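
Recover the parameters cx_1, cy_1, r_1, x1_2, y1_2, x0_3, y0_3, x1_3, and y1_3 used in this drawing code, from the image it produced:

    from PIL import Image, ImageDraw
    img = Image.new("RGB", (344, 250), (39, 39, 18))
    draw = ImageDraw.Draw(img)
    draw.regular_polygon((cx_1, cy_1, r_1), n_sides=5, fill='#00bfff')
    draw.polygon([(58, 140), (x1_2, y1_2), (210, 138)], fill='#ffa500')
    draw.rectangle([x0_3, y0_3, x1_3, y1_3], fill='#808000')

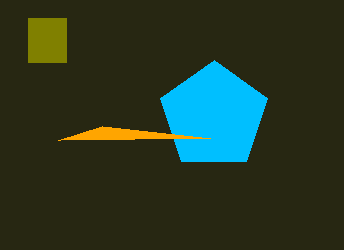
cx_1 = 214
cy_1 = 116
r_1 = 56
x1_2 = 102
y1_2 = 126
x0_3 = 28
y0_3 = 18
x1_3 = 66
y1_3 = 62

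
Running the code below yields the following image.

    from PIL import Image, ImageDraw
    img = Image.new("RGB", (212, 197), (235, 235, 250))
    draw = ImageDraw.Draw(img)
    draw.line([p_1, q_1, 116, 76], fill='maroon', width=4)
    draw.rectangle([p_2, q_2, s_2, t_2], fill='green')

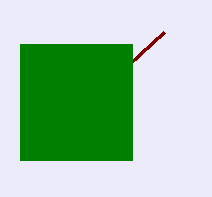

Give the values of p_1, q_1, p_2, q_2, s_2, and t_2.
p_1 = 164
q_1 = 32
p_2 = 20
q_2 = 44
s_2 = 132
t_2 = 160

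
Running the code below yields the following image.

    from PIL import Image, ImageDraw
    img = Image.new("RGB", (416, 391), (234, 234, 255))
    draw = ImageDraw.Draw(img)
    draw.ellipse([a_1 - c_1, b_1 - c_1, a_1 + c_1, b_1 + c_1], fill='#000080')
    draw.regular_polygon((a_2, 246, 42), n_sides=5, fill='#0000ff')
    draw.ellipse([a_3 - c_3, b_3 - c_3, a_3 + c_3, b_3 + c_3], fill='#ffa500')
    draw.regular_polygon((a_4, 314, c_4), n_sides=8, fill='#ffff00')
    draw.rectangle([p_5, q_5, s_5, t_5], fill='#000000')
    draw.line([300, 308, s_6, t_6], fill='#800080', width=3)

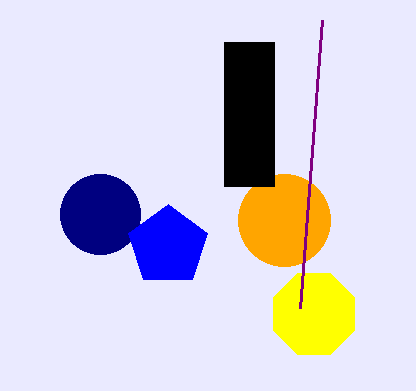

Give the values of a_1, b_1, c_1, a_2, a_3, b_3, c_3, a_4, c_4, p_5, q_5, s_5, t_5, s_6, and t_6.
a_1 = 100
b_1 = 214
c_1 = 40
a_2 = 168
a_3 = 284
b_3 = 220
c_3 = 46
a_4 = 314
c_4 = 44
p_5 = 224
q_5 = 42
s_5 = 274
t_5 = 186
s_6 = 322
t_6 = 20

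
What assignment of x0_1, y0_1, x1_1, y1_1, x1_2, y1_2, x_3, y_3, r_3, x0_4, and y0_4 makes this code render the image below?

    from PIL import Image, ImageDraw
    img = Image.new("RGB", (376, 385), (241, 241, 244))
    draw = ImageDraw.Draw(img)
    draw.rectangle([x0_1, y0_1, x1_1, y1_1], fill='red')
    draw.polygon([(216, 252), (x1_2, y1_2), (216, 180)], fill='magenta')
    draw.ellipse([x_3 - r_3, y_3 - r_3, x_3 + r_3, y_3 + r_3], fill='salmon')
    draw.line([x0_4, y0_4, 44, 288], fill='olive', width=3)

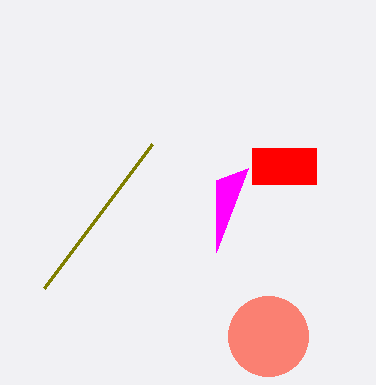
x0_1 = 252, y0_1 = 148, x1_1 = 316, y1_1 = 184, x1_2 = 248, y1_2 = 168, x_3 = 268, y_3 = 336, r_3 = 40, x0_4 = 152, y0_4 = 144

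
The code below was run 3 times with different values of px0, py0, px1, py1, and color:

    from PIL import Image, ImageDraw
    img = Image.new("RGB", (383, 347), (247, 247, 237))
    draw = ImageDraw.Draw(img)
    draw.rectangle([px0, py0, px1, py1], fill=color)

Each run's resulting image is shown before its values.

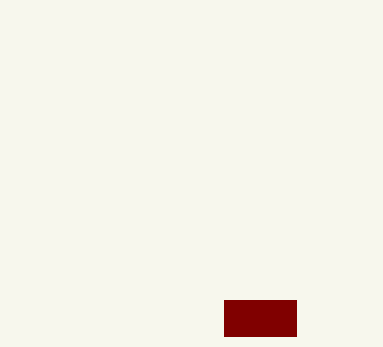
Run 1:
px0 = 224, py0 = 300, px1 = 296, py1 = 336, color = 'maroon'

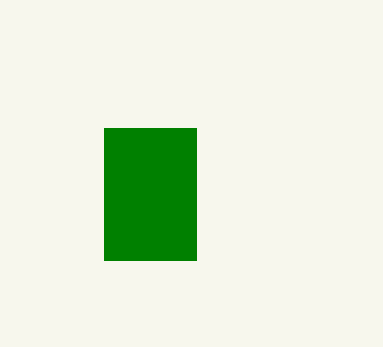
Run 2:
px0 = 104, py0 = 128, px1 = 196, py1 = 260, color = 'green'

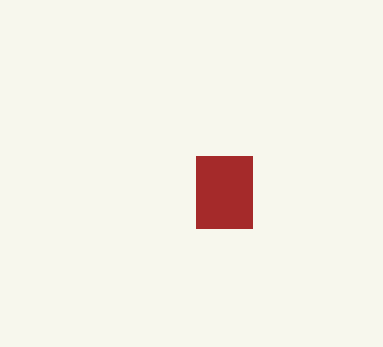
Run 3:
px0 = 196
py0 = 156
px1 = 252
py1 = 228
color = 'brown'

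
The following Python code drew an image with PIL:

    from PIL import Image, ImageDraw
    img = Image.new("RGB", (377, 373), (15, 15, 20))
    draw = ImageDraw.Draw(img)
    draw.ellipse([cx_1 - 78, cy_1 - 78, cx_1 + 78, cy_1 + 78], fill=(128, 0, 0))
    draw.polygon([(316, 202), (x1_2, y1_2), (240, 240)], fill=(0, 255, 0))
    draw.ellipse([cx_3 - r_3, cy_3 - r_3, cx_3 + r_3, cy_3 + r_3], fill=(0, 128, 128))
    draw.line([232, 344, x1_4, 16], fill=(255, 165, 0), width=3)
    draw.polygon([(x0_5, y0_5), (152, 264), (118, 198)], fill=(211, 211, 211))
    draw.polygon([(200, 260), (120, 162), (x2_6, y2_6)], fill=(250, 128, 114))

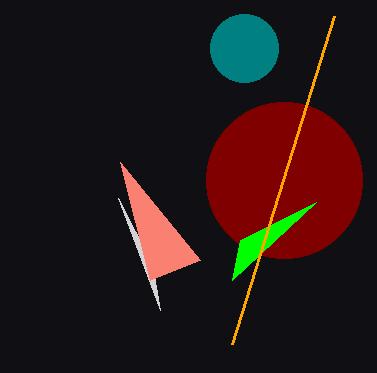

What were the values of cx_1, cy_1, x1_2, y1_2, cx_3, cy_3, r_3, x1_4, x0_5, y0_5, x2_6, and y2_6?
cx_1 = 284, cy_1 = 180, x1_2 = 232, y1_2 = 280, cx_3 = 244, cy_3 = 48, r_3 = 34, x1_4 = 334, x0_5 = 160, y0_5 = 310, x2_6 = 150, y2_6 = 280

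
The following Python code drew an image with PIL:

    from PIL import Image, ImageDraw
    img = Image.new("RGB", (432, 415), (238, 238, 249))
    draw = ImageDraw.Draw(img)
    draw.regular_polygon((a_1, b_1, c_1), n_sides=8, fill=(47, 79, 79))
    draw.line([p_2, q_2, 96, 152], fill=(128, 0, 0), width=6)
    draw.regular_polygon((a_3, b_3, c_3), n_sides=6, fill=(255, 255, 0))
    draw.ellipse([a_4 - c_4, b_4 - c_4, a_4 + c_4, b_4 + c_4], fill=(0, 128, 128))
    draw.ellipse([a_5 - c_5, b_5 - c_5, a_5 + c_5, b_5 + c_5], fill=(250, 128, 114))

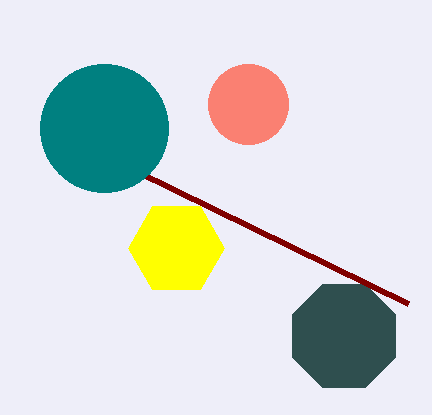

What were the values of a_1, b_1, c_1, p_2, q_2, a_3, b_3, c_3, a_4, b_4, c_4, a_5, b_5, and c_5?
a_1 = 344
b_1 = 336
c_1 = 56
p_2 = 408
q_2 = 304
a_3 = 176
b_3 = 248
c_3 = 48
a_4 = 104
b_4 = 128
c_4 = 64
a_5 = 248
b_5 = 104
c_5 = 40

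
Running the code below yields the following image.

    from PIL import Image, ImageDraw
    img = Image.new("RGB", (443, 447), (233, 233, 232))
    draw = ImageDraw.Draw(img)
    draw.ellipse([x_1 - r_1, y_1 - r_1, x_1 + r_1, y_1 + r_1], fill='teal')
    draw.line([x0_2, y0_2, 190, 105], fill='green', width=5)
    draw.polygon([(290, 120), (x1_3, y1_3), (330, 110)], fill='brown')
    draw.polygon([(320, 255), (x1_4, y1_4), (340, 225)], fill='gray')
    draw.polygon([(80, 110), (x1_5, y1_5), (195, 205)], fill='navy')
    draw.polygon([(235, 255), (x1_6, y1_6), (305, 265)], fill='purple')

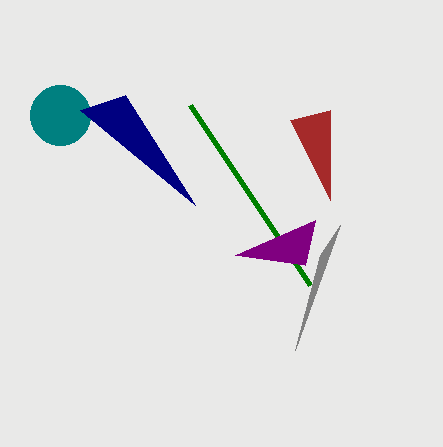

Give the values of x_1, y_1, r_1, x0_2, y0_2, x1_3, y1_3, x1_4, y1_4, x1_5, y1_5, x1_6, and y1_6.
x_1 = 60, y_1 = 115, r_1 = 30, x0_2 = 310, y0_2 = 285, x1_3 = 330, y1_3 = 200, x1_4 = 295, y1_4 = 350, x1_5 = 125, y1_5 = 95, x1_6 = 315, y1_6 = 220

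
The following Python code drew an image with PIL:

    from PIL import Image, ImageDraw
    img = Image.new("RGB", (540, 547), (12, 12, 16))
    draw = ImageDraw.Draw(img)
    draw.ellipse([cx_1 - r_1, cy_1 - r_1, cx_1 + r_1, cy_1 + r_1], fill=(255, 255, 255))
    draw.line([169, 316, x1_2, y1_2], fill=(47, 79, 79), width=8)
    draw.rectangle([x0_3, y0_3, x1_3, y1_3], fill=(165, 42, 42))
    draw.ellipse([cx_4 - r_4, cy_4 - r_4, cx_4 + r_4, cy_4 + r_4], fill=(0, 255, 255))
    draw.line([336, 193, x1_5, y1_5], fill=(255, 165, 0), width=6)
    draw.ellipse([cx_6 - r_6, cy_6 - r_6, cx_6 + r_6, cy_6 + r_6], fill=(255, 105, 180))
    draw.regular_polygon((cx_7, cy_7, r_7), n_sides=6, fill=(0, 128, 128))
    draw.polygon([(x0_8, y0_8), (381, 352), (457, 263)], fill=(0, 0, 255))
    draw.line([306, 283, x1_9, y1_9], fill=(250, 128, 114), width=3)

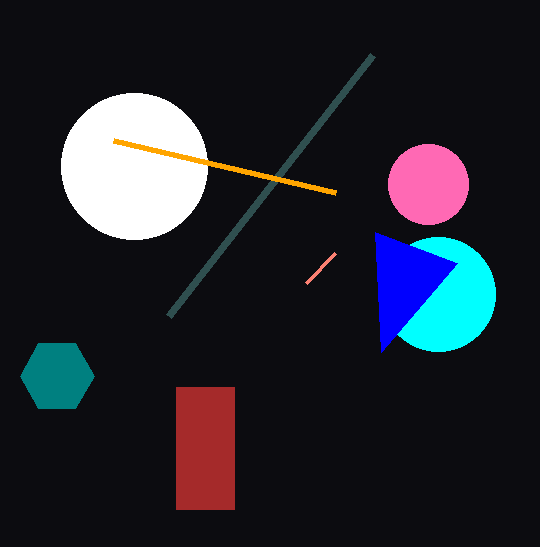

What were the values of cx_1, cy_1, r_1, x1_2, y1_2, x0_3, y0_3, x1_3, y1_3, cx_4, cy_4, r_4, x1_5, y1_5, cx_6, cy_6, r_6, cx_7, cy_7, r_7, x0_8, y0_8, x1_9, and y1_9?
cx_1 = 134; cy_1 = 166; r_1 = 73; x1_2 = 373; y1_2 = 55; x0_3 = 176; y0_3 = 387; x1_3 = 234; y1_3 = 509; cx_4 = 438; cy_4 = 294; r_4 = 57; x1_5 = 114; y1_5 = 141; cx_6 = 428; cy_6 = 184; r_6 = 40; cx_7 = 57; cy_7 = 376; r_7 = 37; x0_8 = 375; y0_8 = 232; x1_9 = 335; y1_9 = 253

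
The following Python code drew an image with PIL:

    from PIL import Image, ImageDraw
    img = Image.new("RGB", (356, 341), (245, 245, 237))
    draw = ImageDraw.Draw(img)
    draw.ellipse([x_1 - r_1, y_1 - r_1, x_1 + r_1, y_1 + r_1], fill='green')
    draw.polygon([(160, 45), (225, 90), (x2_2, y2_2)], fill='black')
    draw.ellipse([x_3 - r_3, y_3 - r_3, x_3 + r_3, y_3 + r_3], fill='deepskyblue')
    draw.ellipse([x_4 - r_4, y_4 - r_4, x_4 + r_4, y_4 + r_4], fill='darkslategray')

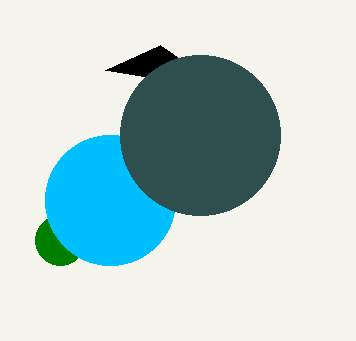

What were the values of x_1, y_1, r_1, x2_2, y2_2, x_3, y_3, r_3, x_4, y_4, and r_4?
x_1 = 60, y_1 = 240, r_1 = 25, x2_2 = 105, y2_2 = 70, x_3 = 110, y_3 = 200, r_3 = 65, x_4 = 200, y_4 = 135, r_4 = 80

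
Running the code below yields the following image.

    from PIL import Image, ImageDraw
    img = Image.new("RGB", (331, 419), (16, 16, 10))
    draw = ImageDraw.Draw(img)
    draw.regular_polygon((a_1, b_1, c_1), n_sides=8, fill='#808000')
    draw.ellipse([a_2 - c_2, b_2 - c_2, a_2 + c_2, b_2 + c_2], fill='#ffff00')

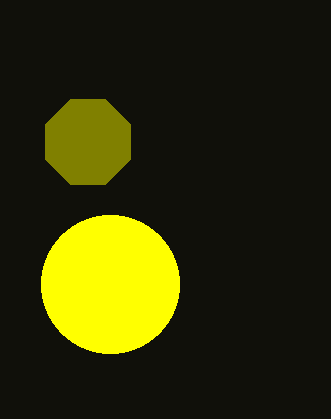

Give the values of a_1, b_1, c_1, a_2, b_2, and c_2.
a_1 = 88
b_1 = 142
c_1 = 46
a_2 = 110
b_2 = 284
c_2 = 69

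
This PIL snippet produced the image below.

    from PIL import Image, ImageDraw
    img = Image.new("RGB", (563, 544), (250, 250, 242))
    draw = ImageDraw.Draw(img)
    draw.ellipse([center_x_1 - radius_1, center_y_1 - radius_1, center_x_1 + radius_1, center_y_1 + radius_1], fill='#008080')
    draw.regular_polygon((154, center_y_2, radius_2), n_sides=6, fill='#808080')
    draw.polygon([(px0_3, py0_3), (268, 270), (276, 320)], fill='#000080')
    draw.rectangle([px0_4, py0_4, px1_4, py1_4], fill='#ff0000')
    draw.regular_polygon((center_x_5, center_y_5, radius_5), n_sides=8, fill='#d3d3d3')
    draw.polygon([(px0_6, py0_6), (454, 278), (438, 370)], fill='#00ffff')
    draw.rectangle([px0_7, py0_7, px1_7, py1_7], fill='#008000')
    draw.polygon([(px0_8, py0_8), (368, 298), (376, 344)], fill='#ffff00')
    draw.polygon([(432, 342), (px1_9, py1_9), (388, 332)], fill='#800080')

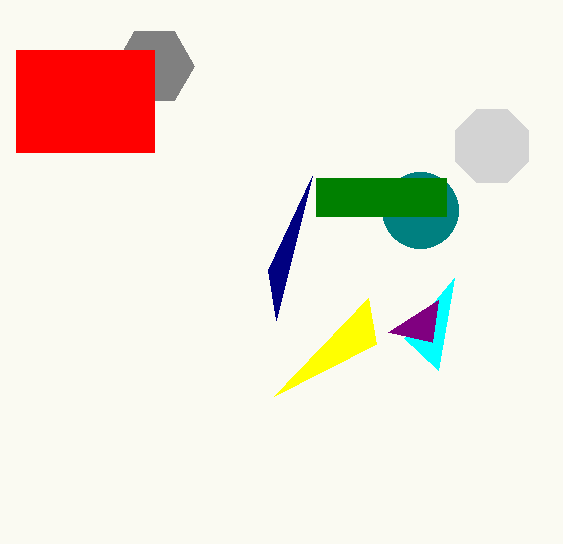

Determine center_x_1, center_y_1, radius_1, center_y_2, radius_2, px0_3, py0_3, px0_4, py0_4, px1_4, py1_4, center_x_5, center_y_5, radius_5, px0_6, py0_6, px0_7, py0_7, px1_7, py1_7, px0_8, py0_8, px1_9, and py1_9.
center_x_1 = 420
center_y_1 = 210
radius_1 = 38
center_y_2 = 66
radius_2 = 40
px0_3 = 312
py0_3 = 176
px0_4 = 16
py0_4 = 50
px1_4 = 154
py1_4 = 152
center_x_5 = 492
center_y_5 = 146
radius_5 = 40
px0_6 = 404
py0_6 = 338
px0_7 = 316
py0_7 = 178
px1_7 = 446
py1_7 = 216
px0_8 = 274
py0_8 = 396
px1_9 = 438
py1_9 = 300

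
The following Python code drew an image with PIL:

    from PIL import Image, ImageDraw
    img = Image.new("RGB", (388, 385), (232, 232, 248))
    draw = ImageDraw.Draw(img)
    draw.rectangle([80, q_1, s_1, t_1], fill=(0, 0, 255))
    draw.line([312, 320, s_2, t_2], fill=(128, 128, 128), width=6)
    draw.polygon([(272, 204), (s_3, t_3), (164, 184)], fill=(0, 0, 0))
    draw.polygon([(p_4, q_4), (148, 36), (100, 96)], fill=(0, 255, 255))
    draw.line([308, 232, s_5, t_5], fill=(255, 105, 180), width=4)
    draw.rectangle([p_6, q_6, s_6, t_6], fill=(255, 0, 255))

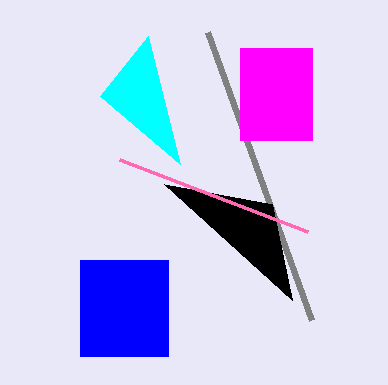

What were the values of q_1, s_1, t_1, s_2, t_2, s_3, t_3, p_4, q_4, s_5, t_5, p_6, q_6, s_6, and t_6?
q_1 = 260; s_1 = 168; t_1 = 356; s_2 = 208; t_2 = 32; s_3 = 292; t_3 = 300; p_4 = 180; q_4 = 164; s_5 = 120; t_5 = 160; p_6 = 240; q_6 = 48; s_6 = 312; t_6 = 140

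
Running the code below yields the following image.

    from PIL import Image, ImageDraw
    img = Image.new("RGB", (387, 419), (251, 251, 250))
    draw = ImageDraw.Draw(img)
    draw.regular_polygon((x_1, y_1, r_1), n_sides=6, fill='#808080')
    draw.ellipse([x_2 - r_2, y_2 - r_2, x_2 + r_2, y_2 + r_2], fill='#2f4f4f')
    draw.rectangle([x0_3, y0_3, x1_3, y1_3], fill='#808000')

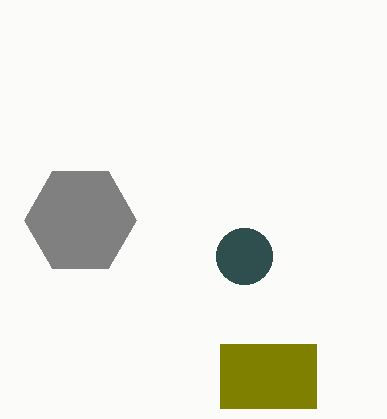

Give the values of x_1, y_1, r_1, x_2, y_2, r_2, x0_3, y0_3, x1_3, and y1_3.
x_1 = 80
y_1 = 220
r_1 = 56
x_2 = 244
y_2 = 256
r_2 = 28
x0_3 = 220
y0_3 = 344
x1_3 = 316
y1_3 = 408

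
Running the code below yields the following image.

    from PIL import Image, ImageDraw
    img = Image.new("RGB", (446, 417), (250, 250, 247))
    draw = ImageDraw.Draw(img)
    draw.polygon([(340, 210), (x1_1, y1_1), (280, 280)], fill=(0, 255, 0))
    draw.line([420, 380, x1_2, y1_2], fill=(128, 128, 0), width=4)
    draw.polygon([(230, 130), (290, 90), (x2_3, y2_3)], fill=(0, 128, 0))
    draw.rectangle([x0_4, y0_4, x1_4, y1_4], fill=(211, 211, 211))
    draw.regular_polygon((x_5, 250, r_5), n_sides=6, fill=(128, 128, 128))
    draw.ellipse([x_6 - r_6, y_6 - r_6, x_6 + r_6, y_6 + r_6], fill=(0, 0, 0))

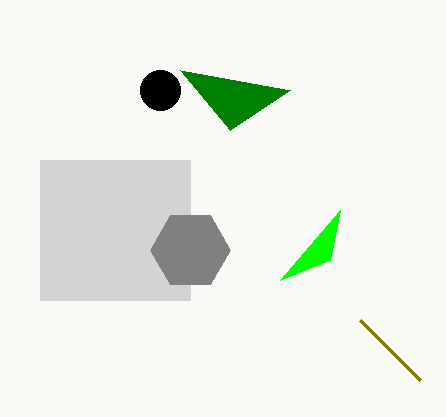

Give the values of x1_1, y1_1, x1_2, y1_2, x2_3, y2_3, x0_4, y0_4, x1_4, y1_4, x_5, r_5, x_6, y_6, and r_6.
x1_1 = 330; y1_1 = 260; x1_2 = 360; y1_2 = 320; x2_3 = 180; y2_3 = 70; x0_4 = 40; y0_4 = 160; x1_4 = 190; y1_4 = 300; x_5 = 190; r_5 = 40; x_6 = 160; y_6 = 90; r_6 = 20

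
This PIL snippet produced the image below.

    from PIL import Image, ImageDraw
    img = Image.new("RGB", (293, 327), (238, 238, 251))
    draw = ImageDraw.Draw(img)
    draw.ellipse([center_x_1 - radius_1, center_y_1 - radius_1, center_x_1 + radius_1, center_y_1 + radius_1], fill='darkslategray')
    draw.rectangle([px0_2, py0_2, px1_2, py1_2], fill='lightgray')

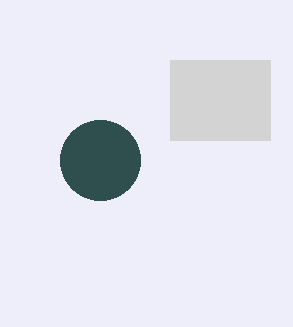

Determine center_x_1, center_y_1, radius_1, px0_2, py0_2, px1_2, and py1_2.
center_x_1 = 100, center_y_1 = 160, radius_1 = 40, px0_2 = 170, py0_2 = 60, px1_2 = 270, py1_2 = 140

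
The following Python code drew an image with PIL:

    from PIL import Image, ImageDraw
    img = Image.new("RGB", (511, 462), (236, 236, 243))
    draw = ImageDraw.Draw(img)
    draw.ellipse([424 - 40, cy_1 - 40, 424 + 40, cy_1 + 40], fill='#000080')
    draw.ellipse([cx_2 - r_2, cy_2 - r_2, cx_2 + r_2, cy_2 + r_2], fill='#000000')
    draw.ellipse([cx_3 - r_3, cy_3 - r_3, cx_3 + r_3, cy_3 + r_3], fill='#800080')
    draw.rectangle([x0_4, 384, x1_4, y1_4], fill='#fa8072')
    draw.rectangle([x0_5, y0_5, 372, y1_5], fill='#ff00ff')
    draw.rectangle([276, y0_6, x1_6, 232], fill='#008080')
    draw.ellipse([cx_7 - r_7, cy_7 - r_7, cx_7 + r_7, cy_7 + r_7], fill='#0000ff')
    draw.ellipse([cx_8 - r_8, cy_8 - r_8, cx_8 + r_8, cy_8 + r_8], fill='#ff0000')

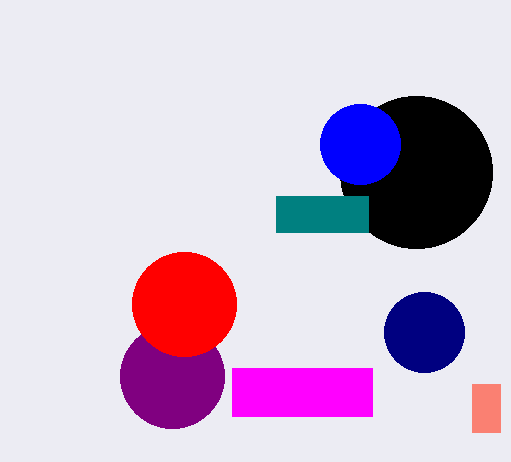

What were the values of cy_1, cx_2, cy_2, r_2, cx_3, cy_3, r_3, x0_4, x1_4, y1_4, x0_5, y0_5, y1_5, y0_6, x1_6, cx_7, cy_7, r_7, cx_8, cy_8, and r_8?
cy_1 = 332
cx_2 = 416
cy_2 = 172
r_2 = 76
cx_3 = 172
cy_3 = 376
r_3 = 52
x0_4 = 472
x1_4 = 500
y1_4 = 432
x0_5 = 232
y0_5 = 368
y1_5 = 416
y0_6 = 196
x1_6 = 368
cx_7 = 360
cy_7 = 144
r_7 = 40
cx_8 = 184
cy_8 = 304
r_8 = 52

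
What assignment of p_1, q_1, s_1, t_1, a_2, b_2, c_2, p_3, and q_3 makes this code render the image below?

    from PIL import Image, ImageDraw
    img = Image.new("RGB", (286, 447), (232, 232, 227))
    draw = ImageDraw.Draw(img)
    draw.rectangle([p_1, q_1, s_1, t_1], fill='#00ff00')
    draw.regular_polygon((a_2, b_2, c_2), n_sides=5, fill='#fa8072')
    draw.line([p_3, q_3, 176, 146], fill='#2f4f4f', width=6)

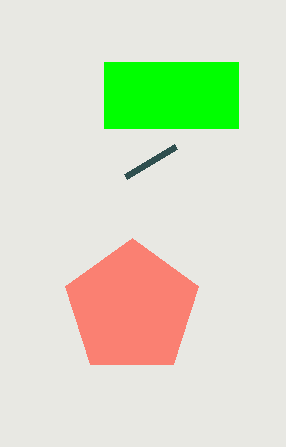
p_1 = 104
q_1 = 62
s_1 = 238
t_1 = 128
a_2 = 132
b_2 = 308
c_2 = 70
p_3 = 126
q_3 = 176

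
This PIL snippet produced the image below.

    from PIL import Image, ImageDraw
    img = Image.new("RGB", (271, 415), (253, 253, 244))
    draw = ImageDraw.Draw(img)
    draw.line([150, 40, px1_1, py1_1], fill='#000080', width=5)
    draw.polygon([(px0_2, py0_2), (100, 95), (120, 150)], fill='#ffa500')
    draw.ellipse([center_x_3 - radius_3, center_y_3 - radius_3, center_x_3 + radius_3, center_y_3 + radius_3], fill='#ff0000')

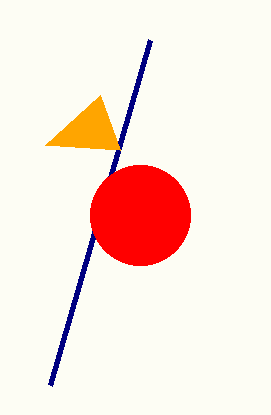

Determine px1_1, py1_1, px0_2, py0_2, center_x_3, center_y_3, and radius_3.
px1_1 = 50
py1_1 = 385
px0_2 = 45
py0_2 = 145
center_x_3 = 140
center_y_3 = 215
radius_3 = 50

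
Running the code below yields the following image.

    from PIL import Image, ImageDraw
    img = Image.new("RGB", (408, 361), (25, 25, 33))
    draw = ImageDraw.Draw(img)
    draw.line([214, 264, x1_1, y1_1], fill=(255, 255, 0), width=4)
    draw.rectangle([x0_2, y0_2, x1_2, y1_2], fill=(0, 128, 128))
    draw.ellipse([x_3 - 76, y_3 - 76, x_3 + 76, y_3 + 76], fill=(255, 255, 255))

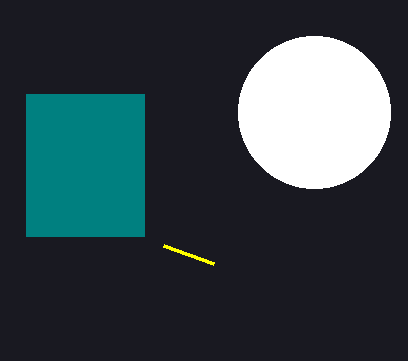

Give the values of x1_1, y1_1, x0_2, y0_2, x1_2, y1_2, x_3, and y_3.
x1_1 = 164, y1_1 = 246, x0_2 = 26, y0_2 = 94, x1_2 = 144, y1_2 = 236, x_3 = 314, y_3 = 112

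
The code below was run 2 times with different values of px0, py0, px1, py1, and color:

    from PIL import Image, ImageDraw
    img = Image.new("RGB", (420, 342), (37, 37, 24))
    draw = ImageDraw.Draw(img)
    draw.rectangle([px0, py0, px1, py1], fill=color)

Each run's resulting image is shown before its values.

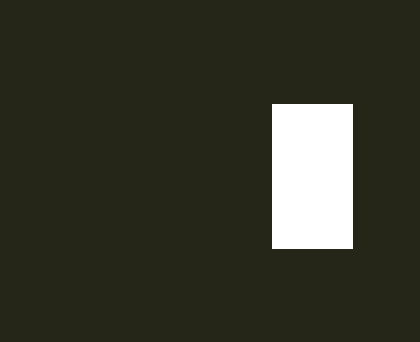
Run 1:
px0 = 272
py0 = 104
px1 = 352
py1 = 248
color = 'white'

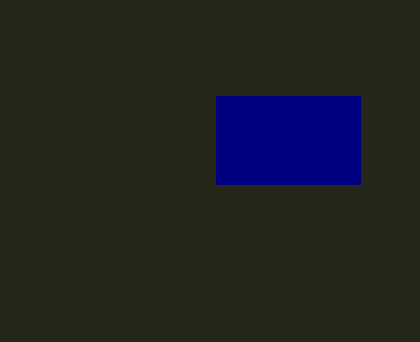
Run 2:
px0 = 216; py0 = 96; px1 = 360; py1 = 184; color = 'navy'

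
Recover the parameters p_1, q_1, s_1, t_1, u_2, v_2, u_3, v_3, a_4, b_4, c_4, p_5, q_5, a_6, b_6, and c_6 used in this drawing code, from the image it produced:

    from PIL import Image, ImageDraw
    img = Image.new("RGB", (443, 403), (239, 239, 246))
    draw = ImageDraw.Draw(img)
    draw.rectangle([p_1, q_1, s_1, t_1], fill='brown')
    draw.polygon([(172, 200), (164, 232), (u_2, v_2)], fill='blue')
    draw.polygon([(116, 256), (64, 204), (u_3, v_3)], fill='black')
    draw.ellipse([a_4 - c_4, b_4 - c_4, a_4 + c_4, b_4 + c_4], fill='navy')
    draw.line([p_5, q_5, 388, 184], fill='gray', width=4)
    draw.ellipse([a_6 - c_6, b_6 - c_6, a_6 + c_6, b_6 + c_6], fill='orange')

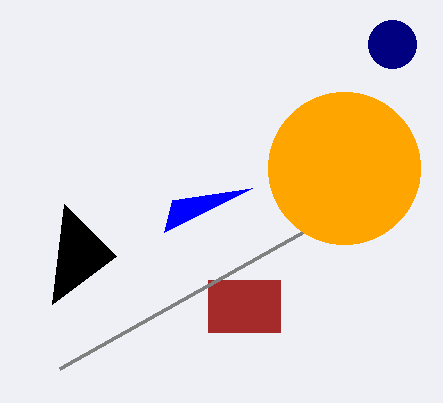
p_1 = 208; q_1 = 280; s_1 = 280; t_1 = 332; u_2 = 252; v_2 = 188; u_3 = 52; v_3 = 304; a_4 = 392; b_4 = 44; c_4 = 24; p_5 = 60; q_5 = 368; a_6 = 344; b_6 = 168; c_6 = 76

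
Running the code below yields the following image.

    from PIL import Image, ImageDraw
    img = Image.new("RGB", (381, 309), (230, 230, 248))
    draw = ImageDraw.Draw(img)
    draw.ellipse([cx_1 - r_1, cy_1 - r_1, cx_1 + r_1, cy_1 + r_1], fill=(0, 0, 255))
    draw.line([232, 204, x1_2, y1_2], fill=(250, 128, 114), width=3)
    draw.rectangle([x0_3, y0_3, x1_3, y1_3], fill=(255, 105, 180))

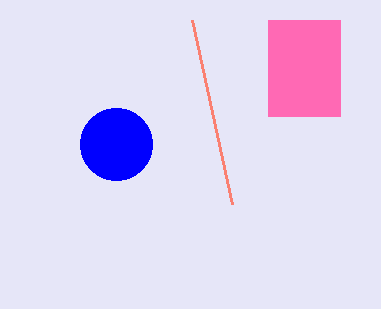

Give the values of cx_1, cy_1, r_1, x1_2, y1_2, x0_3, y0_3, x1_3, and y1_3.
cx_1 = 116; cy_1 = 144; r_1 = 36; x1_2 = 192; y1_2 = 20; x0_3 = 268; y0_3 = 20; x1_3 = 340; y1_3 = 116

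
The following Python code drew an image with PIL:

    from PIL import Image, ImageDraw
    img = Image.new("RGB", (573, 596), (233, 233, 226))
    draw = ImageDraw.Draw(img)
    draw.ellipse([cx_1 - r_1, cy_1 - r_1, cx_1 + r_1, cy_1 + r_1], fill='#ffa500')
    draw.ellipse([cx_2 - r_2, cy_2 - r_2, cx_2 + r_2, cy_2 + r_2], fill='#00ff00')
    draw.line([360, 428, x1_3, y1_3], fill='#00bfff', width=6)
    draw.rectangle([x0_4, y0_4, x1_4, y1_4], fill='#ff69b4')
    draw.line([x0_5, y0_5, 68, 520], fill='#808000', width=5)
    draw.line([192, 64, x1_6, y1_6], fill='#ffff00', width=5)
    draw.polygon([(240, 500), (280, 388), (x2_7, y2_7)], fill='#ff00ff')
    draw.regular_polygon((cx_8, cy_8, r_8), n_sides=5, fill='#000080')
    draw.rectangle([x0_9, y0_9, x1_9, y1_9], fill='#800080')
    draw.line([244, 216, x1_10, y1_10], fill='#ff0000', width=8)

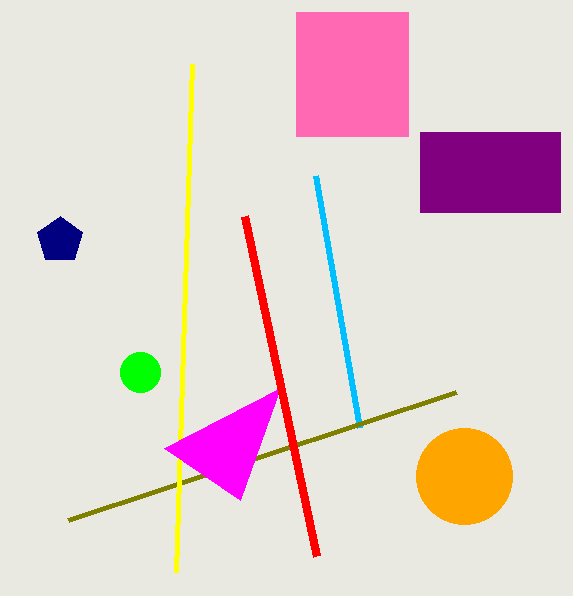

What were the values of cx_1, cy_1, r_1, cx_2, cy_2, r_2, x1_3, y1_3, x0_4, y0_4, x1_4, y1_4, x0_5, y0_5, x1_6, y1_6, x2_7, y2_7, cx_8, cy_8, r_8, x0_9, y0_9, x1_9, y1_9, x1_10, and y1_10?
cx_1 = 464
cy_1 = 476
r_1 = 48
cx_2 = 140
cy_2 = 372
r_2 = 20
x1_3 = 316
y1_3 = 176
x0_4 = 296
y0_4 = 12
x1_4 = 408
y1_4 = 136
x0_5 = 456
y0_5 = 392
x1_6 = 176
y1_6 = 572
x2_7 = 164
y2_7 = 448
cx_8 = 60
cy_8 = 240
r_8 = 24
x0_9 = 420
y0_9 = 132
x1_9 = 560
y1_9 = 212
x1_10 = 316
y1_10 = 556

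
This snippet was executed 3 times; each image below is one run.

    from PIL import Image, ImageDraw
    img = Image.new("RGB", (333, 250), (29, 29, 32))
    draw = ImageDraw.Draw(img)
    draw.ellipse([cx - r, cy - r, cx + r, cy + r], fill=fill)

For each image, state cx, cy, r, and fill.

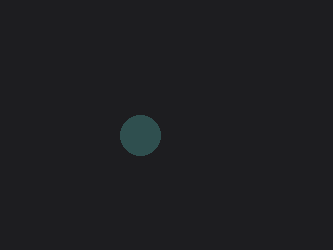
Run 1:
cx = 140, cy = 135, r = 20, fill = 'darkslategray'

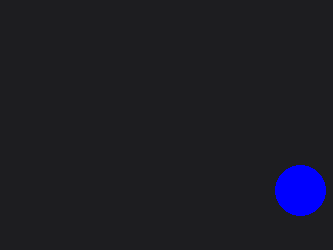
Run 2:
cx = 300, cy = 190, r = 25, fill = 'blue'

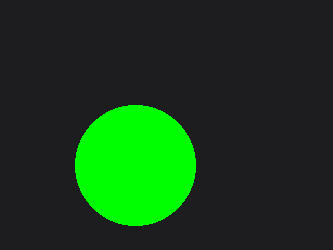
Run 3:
cx = 135, cy = 165, r = 60, fill = 'lime'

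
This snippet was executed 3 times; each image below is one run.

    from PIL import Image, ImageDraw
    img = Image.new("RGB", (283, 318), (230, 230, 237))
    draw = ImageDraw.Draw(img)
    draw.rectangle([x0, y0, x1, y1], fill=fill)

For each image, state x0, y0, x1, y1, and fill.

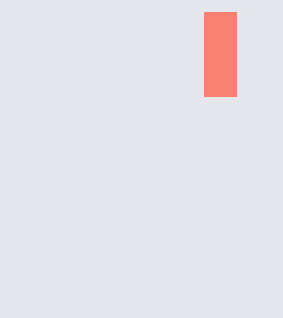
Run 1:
x0 = 204; y0 = 12; x1 = 236; y1 = 96; fill = 'salmon'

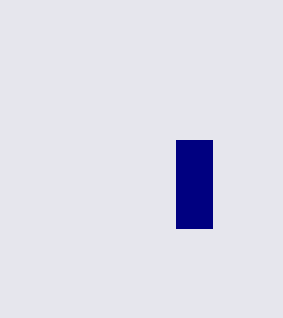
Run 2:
x0 = 176; y0 = 140; x1 = 212; y1 = 228; fill = 'navy'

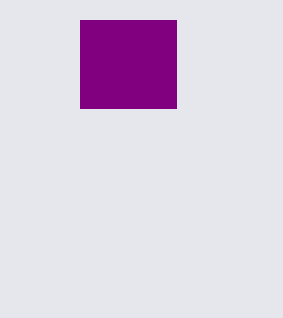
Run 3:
x0 = 80
y0 = 20
x1 = 176
y1 = 108
fill = 'purple'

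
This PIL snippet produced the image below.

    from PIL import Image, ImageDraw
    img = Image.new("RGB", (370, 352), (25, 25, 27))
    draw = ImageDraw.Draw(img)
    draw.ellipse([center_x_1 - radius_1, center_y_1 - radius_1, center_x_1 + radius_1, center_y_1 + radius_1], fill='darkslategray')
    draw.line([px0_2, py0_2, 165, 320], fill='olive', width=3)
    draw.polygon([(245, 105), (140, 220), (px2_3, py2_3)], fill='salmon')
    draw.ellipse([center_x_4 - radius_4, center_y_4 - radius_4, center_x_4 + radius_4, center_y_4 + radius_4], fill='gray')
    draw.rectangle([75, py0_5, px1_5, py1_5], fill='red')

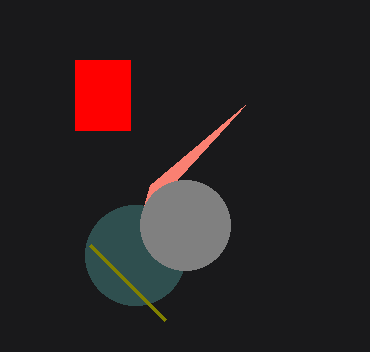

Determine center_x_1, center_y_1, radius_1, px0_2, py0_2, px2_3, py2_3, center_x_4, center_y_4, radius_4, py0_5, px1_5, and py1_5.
center_x_1 = 135; center_y_1 = 255; radius_1 = 50; px0_2 = 90; py0_2 = 245; px2_3 = 150; py2_3 = 185; center_x_4 = 185; center_y_4 = 225; radius_4 = 45; py0_5 = 60; px1_5 = 130; py1_5 = 130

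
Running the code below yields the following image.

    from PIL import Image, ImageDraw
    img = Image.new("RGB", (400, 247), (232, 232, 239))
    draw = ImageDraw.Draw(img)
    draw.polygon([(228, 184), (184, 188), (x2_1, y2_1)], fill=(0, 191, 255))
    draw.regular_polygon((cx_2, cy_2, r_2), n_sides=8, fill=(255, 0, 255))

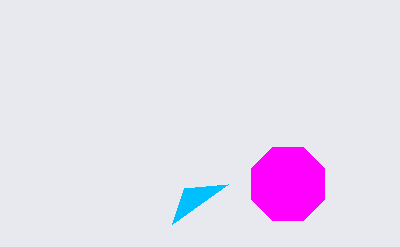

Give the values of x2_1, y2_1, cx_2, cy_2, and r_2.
x2_1 = 172; y2_1 = 224; cx_2 = 288; cy_2 = 184; r_2 = 40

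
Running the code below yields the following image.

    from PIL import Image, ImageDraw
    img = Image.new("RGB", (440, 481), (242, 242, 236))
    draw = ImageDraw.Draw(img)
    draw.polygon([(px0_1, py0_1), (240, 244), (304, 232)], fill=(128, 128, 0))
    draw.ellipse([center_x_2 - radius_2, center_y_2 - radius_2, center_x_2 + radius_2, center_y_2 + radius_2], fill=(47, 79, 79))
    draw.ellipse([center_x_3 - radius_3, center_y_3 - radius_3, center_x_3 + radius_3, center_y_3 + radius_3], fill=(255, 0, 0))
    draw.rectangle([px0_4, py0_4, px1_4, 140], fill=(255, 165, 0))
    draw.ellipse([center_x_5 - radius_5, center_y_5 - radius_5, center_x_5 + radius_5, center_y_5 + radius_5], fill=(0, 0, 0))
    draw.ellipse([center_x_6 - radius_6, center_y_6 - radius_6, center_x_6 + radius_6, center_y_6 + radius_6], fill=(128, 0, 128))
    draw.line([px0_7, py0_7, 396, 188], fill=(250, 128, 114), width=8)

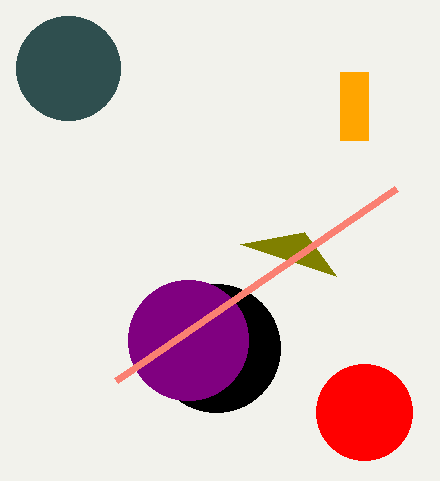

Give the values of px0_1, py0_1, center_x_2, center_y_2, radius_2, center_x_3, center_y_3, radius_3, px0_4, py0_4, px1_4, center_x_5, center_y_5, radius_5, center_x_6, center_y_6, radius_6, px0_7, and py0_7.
px0_1 = 336, py0_1 = 276, center_x_2 = 68, center_y_2 = 68, radius_2 = 52, center_x_3 = 364, center_y_3 = 412, radius_3 = 48, px0_4 = 340, py0_4 = 72, px1_4 = 368, center_x_5 = 216, center_y_5 = 348, radius_5 = 64, center_x_6 = 188, center_y_6 = 340, radius_6 = 60, px0_7 = 116, py0_7 = 380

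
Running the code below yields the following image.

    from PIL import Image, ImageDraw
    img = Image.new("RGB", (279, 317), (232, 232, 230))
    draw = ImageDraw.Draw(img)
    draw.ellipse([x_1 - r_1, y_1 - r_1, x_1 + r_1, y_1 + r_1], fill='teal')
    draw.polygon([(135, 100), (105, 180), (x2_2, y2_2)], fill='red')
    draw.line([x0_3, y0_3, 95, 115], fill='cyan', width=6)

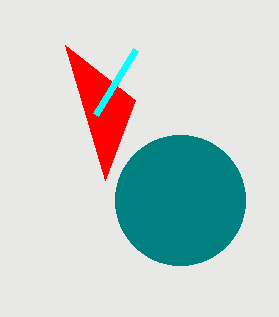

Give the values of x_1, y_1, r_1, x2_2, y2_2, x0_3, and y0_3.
x_1 = 180; y_1 = 200; r_1 = 65; x2_2 = 65; y2_2 = 45; x0_3 = 135; y0_3 = 50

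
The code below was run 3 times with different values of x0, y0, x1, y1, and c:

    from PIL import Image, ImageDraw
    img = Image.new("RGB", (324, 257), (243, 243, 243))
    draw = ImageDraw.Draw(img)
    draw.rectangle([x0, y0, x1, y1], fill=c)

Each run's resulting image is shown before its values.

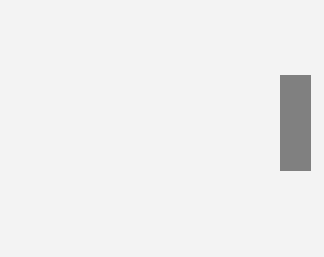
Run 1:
x0 = 280
y0 = 75
x1 = 310
y1 = 170
c = 'gray'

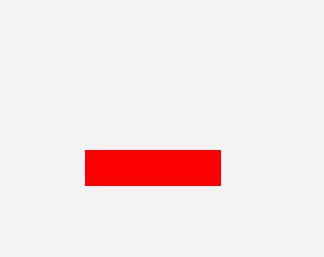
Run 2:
x0 = 85, y0 = 150, x1 = 220, y1 = 185, c = 'red'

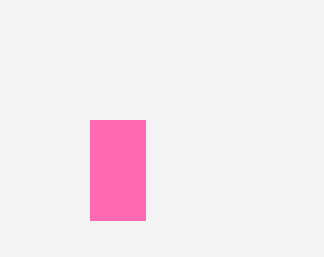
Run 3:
x0 = 90
y0 = 120
x1 = 145
y1 = 220
c = 'hotpink'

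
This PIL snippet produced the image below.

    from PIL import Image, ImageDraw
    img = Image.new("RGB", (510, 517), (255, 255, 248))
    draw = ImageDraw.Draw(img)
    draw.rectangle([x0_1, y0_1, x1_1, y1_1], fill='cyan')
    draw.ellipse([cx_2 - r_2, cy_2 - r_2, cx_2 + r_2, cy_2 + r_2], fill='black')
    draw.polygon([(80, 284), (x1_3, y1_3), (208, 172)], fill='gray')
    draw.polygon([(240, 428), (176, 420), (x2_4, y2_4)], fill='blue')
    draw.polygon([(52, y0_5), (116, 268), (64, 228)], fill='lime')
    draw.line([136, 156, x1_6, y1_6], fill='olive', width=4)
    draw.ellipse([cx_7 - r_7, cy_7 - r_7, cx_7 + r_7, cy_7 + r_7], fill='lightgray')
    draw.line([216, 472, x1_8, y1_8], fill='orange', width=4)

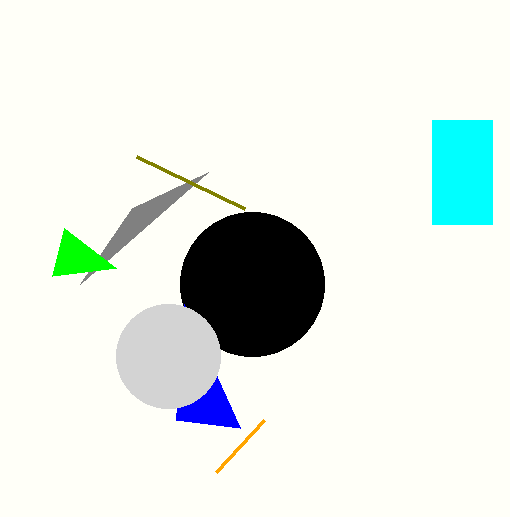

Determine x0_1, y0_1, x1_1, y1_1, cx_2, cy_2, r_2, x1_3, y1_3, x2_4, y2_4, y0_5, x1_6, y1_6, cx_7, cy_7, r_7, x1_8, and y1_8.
x0_1 = 432; y0_1 = 120; x1_1 = 492; y1_1 = 224; cx_2 = 252; cy_2 = 284; r_2 = 72; x1_3 = 132; y1_3 = 208; x2_4 = 184; y2_4 = 304; y0_5 = 276; x1_6 = 244; y1_6 = 208; cx_7 = 168; cy_7 = 356; r_7 = 52; x1_8 = 264; y1_8 = 420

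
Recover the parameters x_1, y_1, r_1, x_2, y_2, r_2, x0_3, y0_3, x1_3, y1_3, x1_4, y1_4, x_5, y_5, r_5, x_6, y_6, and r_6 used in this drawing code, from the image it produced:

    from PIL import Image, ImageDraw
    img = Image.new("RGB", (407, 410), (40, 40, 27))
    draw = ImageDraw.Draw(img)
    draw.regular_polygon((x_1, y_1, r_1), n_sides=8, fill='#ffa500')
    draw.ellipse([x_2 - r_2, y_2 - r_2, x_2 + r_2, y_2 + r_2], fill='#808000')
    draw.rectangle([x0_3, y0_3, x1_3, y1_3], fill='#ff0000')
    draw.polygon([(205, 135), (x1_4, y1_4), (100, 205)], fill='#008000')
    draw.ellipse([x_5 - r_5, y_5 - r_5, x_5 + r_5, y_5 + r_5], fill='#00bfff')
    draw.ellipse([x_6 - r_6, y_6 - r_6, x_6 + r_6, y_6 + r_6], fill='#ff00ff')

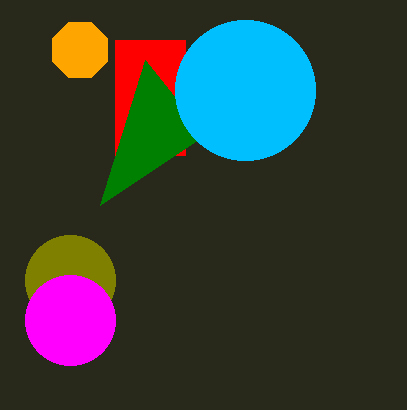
x_1 = 80; y_1 = 50; r_1 = 30; x_2 = 70; y_2 = 280; r_2 = 45; x0_3 = 115; y0_3 = 40; x1_3 = 185; y1_3 = 155; x1_4 = 145; y1_4 = 60; x_5 = 245; y_5 = 90; r_5 = 70; x_6 = 70; y_6 = 320; r_6 = 45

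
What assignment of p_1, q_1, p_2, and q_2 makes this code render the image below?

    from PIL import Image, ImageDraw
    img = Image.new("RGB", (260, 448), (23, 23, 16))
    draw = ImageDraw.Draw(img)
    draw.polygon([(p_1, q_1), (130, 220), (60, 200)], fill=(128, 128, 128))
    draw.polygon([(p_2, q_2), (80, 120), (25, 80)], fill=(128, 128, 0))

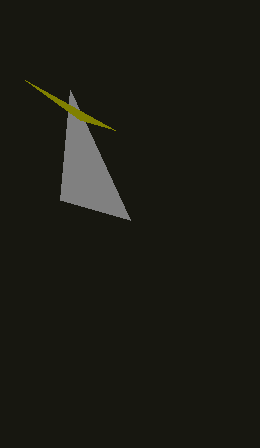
p_1 = 70; q_1 = 90; p_2 = 115; q_2 = 130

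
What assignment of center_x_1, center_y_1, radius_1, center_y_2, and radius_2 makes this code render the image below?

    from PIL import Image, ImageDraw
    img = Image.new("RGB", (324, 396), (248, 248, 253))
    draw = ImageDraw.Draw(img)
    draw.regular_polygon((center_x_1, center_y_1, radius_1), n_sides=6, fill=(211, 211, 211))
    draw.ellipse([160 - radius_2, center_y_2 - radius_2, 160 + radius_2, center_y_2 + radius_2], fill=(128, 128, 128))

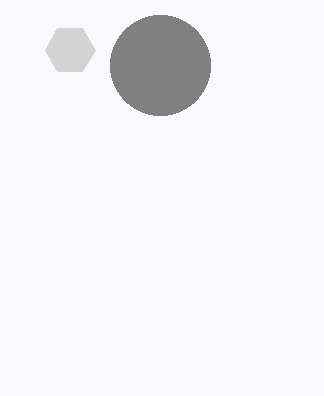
center_x_1 = 70, center_y_1 = 50, radius_1 = 25, center_y_2 = 65, radius_2 = 50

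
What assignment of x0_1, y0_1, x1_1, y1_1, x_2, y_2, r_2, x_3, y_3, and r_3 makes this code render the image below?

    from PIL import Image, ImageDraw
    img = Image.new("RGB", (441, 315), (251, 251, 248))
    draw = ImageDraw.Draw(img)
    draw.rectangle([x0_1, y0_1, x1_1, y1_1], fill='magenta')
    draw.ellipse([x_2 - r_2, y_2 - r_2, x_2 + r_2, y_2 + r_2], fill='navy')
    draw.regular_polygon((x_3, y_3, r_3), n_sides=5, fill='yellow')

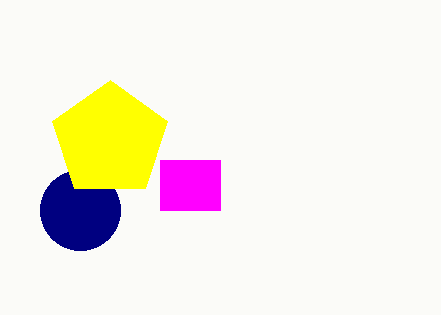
x0_1 = 160, y0_1 = 160, x1_1 = 220, y1_1 = 210, x_2 = 80, y_2 = 210, r_2 = 40, x_3 = 110, y_3 = 140, r_3 = 60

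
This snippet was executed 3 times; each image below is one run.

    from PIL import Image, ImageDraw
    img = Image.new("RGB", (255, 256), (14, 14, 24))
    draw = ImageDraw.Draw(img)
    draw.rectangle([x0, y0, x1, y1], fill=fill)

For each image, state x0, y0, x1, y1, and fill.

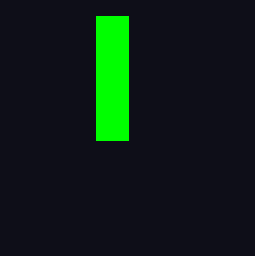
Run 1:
x0 = 96; y0 = 16; x1 = 128; y1 = 140; fill = 'lime'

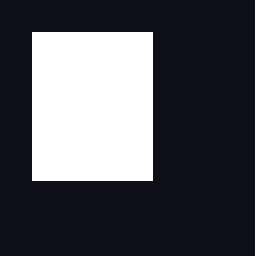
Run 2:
x0 = 32; y0 = 32; x1 = 152; y1 = 180; fill = 'white'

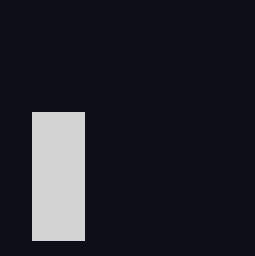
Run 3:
x0 = 32, y0 = 112, x1 = 84, y1 = 240, fill = 'lightgray'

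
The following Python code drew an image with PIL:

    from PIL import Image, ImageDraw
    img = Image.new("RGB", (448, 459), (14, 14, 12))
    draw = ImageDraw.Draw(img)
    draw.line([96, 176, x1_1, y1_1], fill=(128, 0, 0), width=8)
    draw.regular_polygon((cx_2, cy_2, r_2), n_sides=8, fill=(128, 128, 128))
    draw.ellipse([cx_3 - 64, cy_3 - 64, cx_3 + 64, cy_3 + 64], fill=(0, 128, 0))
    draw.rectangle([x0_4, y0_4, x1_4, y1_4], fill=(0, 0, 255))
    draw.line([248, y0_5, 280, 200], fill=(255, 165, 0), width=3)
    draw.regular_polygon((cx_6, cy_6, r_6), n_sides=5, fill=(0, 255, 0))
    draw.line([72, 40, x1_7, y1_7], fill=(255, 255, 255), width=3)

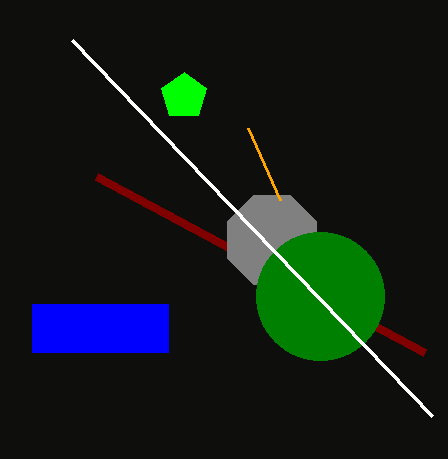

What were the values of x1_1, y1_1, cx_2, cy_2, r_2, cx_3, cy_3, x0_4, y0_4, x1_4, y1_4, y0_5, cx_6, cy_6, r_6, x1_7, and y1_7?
x1_1 = 424, y1_1 = 352, cx_2 = 272, cy_2 = 240, r_2 = 48, cx_3 = 320, cy_3 = 296, x0_4 = 32, y0_4 = 304, x1_4 = 168, y1_4 = 352, y0_5 = 128, cx_6 = 184, cy_6 = 96, r_6 = 24, x1_7 = 432, y1_7 = 416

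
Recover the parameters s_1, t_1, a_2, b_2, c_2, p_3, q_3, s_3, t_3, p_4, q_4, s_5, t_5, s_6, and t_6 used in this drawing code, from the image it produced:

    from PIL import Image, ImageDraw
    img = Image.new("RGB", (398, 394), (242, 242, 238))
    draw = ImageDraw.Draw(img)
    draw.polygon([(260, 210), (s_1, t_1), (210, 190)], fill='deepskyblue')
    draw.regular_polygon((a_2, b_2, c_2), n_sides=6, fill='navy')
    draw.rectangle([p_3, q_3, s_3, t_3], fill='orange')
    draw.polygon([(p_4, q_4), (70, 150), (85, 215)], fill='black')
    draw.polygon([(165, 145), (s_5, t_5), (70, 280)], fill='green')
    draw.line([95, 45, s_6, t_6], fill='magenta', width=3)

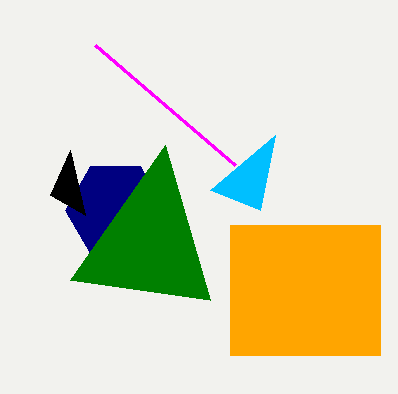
s_1 = 275
t_1 = 135
a_2 = 115
b_2 = 210
c_2 = 50
p_3 = 230
q_3 = 225
s_3 = 380
t_3 = 355
p_4 = 50
q_4 = 195
s_5 = 210
t_5 = 300
s_6 = 235
t_6 = 165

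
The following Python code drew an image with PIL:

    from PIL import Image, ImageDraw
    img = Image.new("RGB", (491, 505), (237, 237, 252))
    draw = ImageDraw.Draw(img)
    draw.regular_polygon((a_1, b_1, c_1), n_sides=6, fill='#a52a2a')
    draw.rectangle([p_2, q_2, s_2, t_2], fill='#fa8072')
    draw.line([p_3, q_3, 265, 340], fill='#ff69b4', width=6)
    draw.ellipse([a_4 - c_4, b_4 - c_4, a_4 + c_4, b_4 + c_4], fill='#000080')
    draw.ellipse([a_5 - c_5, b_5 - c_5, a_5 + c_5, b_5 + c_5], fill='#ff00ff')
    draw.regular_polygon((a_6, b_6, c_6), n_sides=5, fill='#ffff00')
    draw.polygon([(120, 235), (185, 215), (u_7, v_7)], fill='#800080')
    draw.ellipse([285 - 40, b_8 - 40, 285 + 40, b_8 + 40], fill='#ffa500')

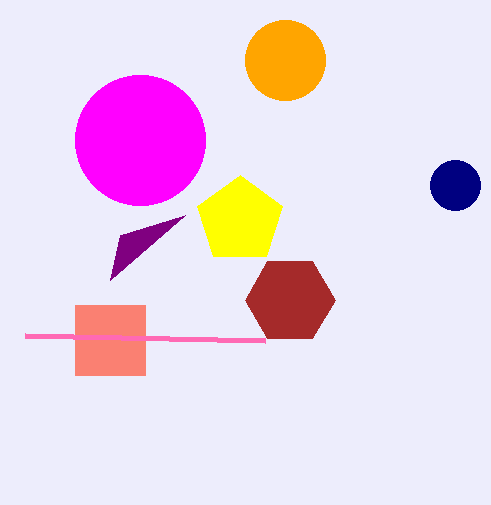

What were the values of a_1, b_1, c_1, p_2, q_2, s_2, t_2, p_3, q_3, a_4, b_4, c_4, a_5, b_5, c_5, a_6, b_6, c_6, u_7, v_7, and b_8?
a_1 = 290; b_1 = 300; c_1 = 45; p_2 = 75; q_2 = 305; s_2 = 145; t_2 = 375; p_3 = 25; q_3 = 335; a_4 = 455; b_4 = 185; c_4 = 25; a_5 = 140; b_5 = 140; c_5 = 65; a_6 = 240; b_6 = 220; c_6 = 45; u_7 = 110; v_7 = 280; b_8 = 60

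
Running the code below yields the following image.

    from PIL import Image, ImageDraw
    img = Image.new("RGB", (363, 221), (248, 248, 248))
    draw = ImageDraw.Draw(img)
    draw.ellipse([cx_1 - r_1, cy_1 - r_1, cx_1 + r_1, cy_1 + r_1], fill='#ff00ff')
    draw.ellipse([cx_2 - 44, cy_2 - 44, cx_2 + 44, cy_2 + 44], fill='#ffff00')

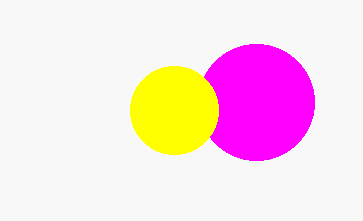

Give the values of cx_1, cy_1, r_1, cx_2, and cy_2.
cx_1 = 256, cy_1 = 102, r_1 = 58, cx_2 = 174, cy_2 = 110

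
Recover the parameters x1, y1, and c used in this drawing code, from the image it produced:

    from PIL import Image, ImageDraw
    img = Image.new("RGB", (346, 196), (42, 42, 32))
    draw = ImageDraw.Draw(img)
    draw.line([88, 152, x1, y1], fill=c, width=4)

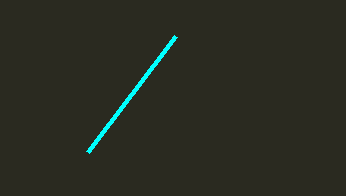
x1 = 176
y1 = 36
c = 'cyan'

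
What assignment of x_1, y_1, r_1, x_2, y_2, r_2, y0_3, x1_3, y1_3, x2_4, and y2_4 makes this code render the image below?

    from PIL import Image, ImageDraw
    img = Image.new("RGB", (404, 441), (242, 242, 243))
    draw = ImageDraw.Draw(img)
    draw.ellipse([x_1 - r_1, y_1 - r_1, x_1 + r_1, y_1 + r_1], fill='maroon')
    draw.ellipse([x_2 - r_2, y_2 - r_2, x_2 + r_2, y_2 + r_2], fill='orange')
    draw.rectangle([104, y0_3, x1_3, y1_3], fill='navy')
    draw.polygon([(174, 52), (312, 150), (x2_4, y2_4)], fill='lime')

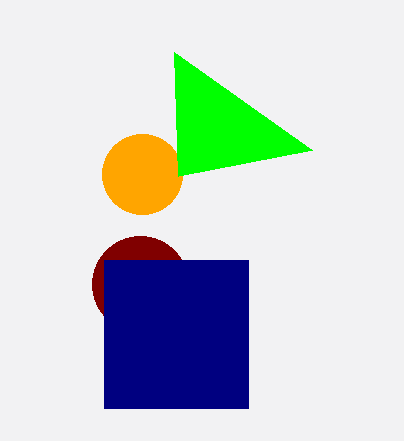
x_1 = 140
y_1 = 284
r_1 = 48
x_2 = 142
y_2 = 174
r_2 = 40
y0_3 = 260
x1_3 = 248
y1_3 = 408
x2_4 = 178
y2_4 = 176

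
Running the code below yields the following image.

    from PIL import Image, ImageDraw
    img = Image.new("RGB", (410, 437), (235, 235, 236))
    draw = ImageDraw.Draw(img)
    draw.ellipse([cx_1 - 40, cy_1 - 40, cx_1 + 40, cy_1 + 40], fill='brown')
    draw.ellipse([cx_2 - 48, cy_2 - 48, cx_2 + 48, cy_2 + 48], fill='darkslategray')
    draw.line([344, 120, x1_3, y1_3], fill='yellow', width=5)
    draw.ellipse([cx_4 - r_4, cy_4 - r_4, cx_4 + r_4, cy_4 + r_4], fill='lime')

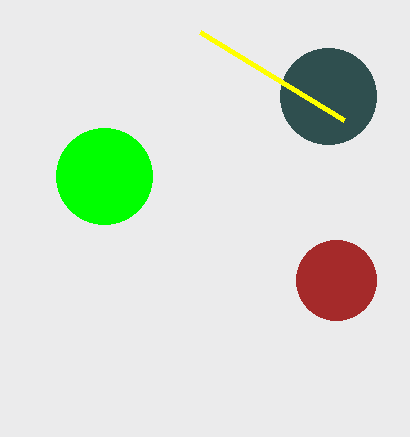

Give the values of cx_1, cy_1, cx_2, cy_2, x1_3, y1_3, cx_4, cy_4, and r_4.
cx_1 = 336, cy_1 = 280, cx_2 = 328, cy_2 = 96, x1_3 = 200, y1_3 = 32, cx_4 = 104, cy_4 = 176, r_4 = 48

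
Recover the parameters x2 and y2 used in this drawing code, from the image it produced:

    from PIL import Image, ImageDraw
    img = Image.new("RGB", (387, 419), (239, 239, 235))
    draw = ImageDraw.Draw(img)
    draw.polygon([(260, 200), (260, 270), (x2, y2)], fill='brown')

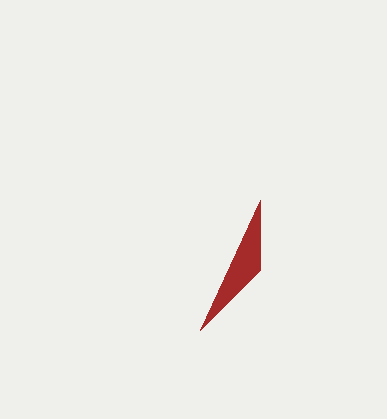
x2 = 200; y2 = 330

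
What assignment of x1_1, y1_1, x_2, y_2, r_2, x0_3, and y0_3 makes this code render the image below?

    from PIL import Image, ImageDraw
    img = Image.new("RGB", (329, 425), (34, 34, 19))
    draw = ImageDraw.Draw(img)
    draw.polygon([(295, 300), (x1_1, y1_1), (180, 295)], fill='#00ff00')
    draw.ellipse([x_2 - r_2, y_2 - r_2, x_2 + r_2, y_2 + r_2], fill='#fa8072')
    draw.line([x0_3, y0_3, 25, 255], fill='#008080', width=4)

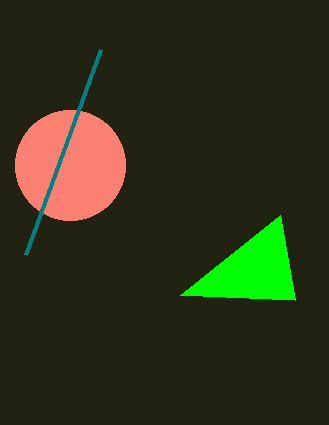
x1_1 = 280; y1_1 = 215; x_2 = 70; y_2 = 165; r_2 = 55; x0_3 = 100; y0_3 = 50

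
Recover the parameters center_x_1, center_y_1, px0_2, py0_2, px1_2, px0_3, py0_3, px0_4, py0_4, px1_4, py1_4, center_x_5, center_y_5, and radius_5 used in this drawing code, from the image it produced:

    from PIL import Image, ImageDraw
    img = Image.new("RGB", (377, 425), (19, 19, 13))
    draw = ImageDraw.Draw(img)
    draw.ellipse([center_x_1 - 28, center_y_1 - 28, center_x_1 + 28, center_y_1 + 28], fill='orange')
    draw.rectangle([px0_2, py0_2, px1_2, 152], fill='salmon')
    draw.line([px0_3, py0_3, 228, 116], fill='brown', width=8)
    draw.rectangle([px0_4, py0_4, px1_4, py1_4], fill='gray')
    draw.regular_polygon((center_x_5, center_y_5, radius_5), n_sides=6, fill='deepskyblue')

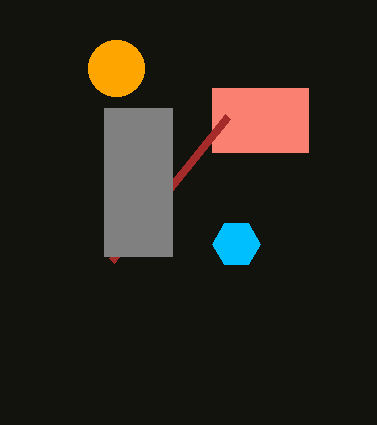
center_x_1 = 116, center_y_1 = 68, px0_2 = 212, py0_2 = 88, px1_2 = 308, px0_3 = 112, py0_3 = 260, px0_4 = 104, py0_4 = 108, px1_4 = 172, py1_4 = 256, center_x_5 = 236, center_y_5 = 244, radius_5 = 24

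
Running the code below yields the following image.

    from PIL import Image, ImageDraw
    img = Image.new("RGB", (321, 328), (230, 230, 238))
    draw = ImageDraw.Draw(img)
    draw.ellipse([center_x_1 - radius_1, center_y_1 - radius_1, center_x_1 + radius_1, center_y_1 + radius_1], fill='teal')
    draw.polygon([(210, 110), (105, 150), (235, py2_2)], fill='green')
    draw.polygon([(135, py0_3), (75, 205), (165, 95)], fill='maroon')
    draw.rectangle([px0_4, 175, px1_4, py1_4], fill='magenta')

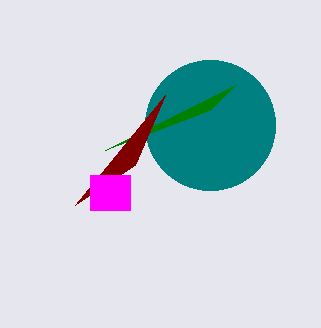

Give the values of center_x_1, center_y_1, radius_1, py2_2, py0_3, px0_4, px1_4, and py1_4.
center_x_1 = 210
center_y_1 = 125
radius_1 = 65
py2_2 = 85
py0_3 = 165
px0_4 = 90
px1_4 = 130
py1_4 = 210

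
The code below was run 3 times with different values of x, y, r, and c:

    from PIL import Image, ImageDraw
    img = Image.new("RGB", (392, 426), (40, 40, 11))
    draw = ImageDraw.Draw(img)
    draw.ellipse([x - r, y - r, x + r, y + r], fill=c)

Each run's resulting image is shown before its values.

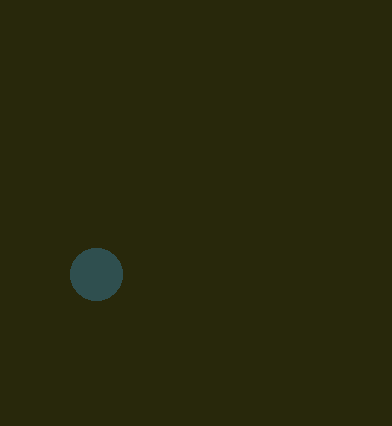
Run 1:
x = 96
y = 274
r = 26
c = 'darkslategray'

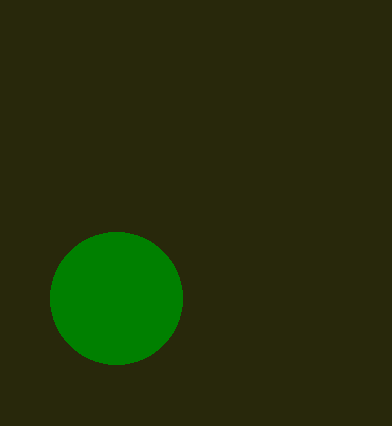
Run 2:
x = 116
y = 298
r = 66
c = 'green'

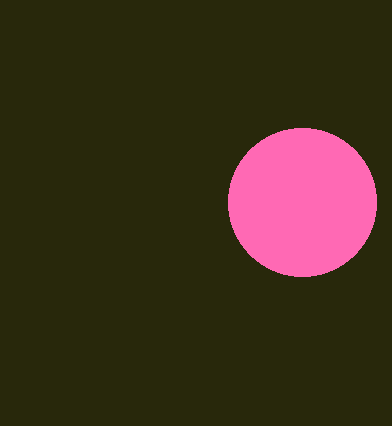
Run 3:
x = 302; y = 202; r = 74; c = 'hotpink'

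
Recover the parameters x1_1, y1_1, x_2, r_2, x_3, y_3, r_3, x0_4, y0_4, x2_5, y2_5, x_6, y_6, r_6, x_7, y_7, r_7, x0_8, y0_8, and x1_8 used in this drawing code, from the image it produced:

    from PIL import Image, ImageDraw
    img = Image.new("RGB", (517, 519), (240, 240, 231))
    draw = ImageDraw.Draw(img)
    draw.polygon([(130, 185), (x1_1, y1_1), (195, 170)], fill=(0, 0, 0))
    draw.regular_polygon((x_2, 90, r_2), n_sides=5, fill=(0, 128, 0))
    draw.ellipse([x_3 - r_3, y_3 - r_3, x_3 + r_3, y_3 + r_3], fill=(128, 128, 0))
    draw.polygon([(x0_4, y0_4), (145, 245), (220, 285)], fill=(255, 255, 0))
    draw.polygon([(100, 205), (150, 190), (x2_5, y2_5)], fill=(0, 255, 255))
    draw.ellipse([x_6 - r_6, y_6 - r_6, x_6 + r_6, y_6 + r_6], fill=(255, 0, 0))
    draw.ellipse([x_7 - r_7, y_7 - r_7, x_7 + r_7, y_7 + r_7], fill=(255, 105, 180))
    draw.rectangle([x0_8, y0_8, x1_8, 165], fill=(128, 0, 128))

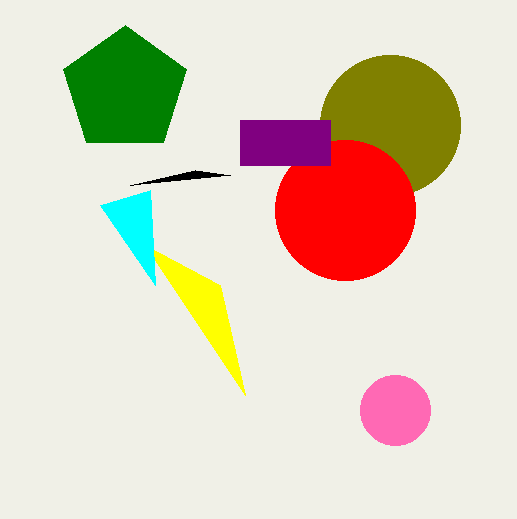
x1_1 = 230, y1_1 = 175, x_2 = 125, r_2 = 65, x_3 = 390, y_3 = 125, r_3 = 70, x0_4 = 245, y0_4 = 395, x2_5 = 155, y2_5 = 285, x_6 = 345, y_6 = 210, r_6 = 70, x_7 = 395, y_7 = 410, r_7 = 35, x0_8 = 240, y0_8 = 120, x1_8 = 330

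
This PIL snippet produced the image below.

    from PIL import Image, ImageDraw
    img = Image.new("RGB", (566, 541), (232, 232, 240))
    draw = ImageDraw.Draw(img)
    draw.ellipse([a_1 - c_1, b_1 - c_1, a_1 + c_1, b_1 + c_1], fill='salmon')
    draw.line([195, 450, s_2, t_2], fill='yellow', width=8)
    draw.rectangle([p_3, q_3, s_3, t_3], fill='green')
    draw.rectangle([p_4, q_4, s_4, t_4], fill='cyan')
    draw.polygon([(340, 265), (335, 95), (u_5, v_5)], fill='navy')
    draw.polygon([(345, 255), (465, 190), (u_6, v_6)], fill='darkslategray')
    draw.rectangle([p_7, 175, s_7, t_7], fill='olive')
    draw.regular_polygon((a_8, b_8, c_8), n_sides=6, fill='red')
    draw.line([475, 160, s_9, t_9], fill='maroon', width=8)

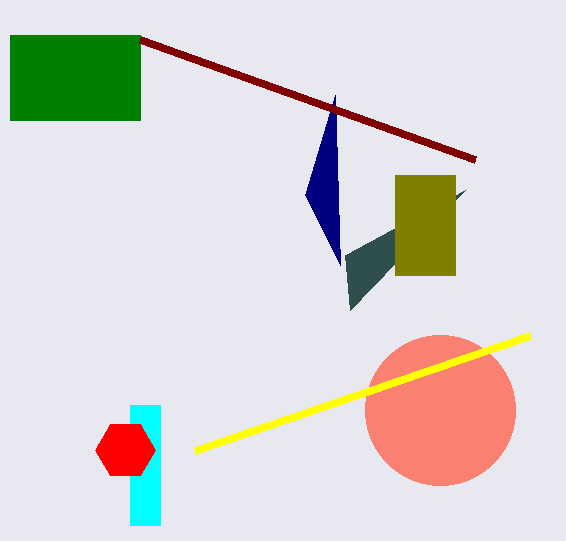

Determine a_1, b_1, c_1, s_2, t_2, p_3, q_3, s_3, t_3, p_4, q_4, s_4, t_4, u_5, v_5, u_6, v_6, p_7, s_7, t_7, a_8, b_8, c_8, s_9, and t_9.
a_1 = 440; b_1 = 410; c_1 = 75; s_2 = 530; t_2 = 335; p_3 = 10; q_3 = 35; s_3 = 140; t_3 = 120; p_4 = 130; q_4 = 405; s_4 = 160; t_4 = 525; u_5 = 305; v_5 = 195; u_6 = 350; v_6 = 310; p_7 = 395; s_7 = 455; t_7 = 275; a_8 = 125; b_8 = 450; c_8 = 30; s_9 = 140; t_9 = 40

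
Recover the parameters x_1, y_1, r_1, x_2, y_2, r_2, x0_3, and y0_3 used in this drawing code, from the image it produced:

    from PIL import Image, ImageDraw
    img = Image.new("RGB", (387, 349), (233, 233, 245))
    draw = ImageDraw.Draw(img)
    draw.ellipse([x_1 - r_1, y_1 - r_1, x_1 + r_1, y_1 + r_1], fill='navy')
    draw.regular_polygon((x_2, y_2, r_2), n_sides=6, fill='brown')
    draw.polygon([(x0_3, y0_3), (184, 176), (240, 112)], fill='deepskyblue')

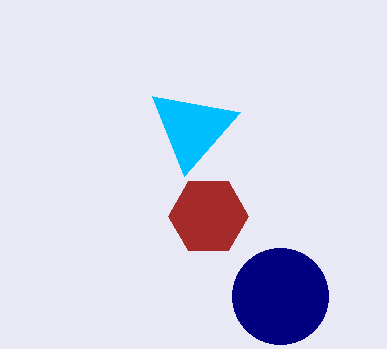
x_1 = 280, y_1 = 296, r_1 = 48, x_2 = 208, y_2 = 216, r_2 = 40, x0_3 = 152, y0_3 = 96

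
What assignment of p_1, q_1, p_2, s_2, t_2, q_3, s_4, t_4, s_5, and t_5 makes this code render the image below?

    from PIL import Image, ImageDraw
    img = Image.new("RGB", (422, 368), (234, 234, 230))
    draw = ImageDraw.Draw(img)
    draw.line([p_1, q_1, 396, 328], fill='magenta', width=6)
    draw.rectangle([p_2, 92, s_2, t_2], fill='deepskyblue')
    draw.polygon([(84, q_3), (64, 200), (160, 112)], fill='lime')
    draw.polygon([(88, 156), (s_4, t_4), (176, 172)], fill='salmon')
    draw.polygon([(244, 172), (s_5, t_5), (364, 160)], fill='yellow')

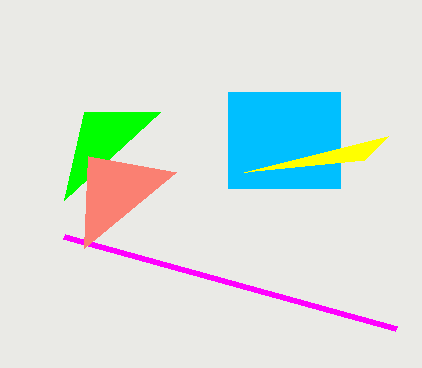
p_1 = 64, q_1 = 236, p_2 = 228, s_2 = 340, t_2 = 188, q_3 = 112, s_4 = 84, t_4 = 248, s_5 = 388, t_5 = 136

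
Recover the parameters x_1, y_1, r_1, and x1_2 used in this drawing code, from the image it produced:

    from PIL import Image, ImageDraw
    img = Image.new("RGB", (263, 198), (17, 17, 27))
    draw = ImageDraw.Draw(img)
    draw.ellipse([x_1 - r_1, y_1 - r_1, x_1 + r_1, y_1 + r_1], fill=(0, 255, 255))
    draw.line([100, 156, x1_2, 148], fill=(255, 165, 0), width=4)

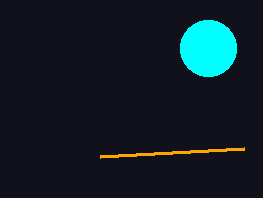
x_1 = 208; y_1 = 48; r_1 = 28; x1_2 = 244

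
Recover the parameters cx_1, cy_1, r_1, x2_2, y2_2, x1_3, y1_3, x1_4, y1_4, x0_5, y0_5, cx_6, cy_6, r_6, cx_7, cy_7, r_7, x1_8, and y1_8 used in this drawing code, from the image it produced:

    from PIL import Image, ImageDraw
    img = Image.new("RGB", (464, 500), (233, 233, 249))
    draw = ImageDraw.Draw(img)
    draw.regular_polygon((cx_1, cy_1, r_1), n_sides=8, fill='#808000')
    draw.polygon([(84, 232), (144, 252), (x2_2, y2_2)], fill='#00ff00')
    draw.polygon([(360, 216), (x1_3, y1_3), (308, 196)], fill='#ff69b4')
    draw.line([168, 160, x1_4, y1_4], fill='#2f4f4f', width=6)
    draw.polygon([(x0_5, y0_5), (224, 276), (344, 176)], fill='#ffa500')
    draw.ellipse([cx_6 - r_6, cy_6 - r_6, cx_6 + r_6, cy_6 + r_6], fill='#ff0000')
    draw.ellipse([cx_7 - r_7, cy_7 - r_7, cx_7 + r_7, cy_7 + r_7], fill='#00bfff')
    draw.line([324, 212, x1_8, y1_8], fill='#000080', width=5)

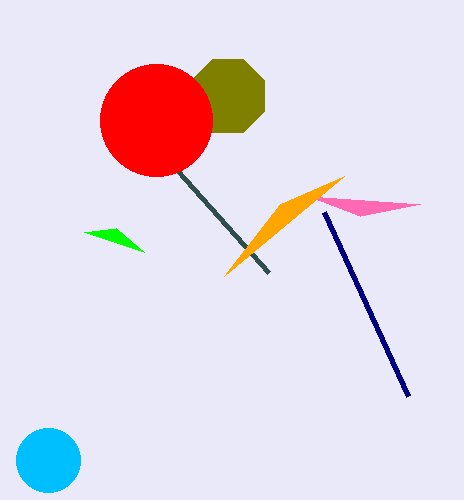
cx_1 = 228, cy_1 = 96, r_1 = 40, x2_2 = 116, y2_2 = 228, x1_3 = 420, y1_3 = 204, x1_4 = 268, y1_4 = 272, x0_5 = 280, y0_5 = 204, cx_6 = 156, cy_6 = 120, r_6 = 56, cx_7 = 48, cy_7 = 460, r_7 = 32, x1_8 = 408, y1_8 = 396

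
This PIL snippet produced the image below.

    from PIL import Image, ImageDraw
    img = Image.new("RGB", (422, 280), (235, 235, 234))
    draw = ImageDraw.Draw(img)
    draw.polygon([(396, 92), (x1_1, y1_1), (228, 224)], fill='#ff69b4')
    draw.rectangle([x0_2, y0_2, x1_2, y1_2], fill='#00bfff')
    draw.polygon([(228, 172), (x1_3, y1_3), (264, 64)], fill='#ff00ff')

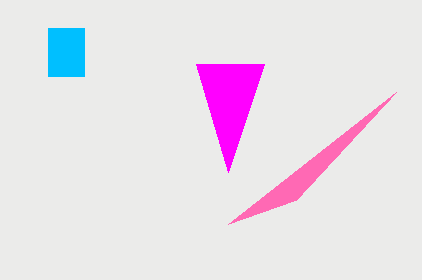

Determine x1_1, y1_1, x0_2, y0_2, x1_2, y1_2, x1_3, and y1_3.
x1_1 = 296; y1_1 = 200; x0_2 = 48; y0_2 = 28; x1_2 = 84; y1_2 = 76; x1_3 = 196; y1_3 = 64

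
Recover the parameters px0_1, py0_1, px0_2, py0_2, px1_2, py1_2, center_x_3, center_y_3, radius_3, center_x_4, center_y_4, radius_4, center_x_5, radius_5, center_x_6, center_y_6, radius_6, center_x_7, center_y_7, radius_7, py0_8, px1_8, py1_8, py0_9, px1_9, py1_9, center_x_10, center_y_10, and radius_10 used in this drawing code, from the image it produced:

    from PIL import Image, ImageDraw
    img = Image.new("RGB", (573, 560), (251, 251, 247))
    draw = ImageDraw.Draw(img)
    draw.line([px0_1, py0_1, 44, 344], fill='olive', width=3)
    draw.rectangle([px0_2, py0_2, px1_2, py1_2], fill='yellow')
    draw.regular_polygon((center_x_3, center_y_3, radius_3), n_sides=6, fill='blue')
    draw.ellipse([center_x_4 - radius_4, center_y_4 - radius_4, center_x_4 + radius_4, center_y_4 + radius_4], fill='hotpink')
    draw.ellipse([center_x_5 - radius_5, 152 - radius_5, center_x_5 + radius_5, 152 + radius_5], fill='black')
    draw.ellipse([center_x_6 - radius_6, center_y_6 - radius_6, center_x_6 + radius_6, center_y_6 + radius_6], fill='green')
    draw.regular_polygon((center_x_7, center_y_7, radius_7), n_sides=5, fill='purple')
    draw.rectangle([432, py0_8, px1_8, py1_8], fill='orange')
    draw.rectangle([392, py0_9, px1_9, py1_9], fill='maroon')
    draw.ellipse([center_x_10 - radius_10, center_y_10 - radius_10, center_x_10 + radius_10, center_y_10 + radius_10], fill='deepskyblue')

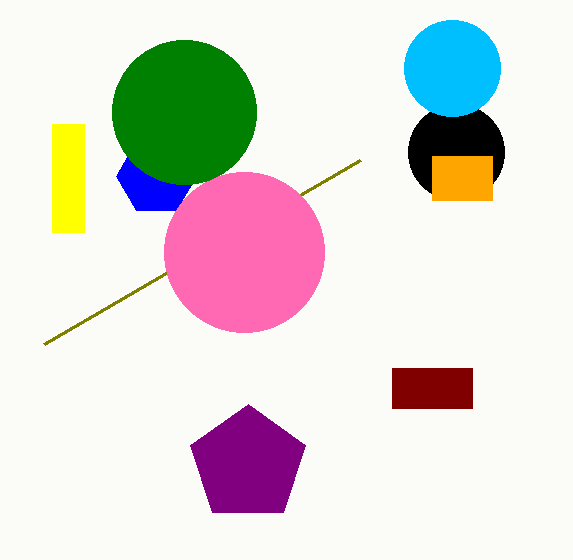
px0_1 = 360; py0_1 = 160; px0_2 = 52; py0_2 = 124; px1_2 = 84; py1_2 = 232; center_x_3 = 156; center_y_3 = 176; radius_3 = 40; center_x_4 = 244; center_y_4 = 252; radius_4 = 80; center_x_5 = 456; radius_5 = 48; center_x_6 = 184; center_y_6 = 112; radius_6 = 72; center_x_7 = 248; center_y_7 = 464; radius_7 = 60; py0_8 = 156; px1_8 = 492; py1_8 = 200; py0_9 = 368; px1_9 = 472; py1_9 = 408; center_x_10 = 452; center_y_10 = 68; radius_10 = 48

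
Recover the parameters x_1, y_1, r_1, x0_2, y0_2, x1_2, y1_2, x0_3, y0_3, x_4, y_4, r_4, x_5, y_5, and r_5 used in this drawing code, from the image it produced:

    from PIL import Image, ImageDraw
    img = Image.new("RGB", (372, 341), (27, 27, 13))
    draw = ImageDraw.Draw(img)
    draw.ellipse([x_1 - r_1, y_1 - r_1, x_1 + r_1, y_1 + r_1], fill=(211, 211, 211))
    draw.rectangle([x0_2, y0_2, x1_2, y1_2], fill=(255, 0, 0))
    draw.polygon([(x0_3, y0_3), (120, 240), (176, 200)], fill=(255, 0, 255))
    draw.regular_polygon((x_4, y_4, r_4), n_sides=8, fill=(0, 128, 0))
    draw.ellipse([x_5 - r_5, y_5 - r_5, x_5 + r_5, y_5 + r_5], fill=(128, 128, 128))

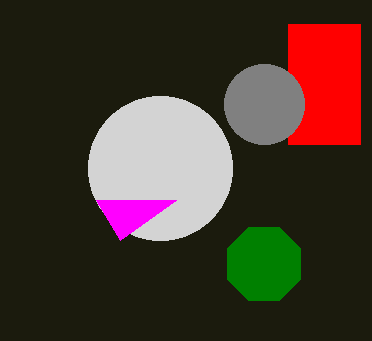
x_1 = 160, y_1 = 168, r_1 = 72, x0_2 = 288, y0_2 = 24, x1_2 = 360, y1_2 = 144, x0_3 = 96, y0_3 = 200, x_4 = 264, y_4 = 264, r_4 = 40, x_5 = 264, y_5 = 104, r_5 = 40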